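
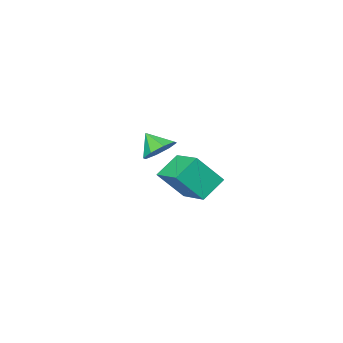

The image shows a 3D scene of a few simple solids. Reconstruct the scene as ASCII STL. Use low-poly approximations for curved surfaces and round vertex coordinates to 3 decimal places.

solid 
facet normal -0.185 0.687 -0.703
outer loop
vertex 4.468 3.537 3.761
vertex 3.736 3.148 3.573
vertex 3.969 3.762 4.112
endloop
endfacet
facet normal 0.610 0.132 0.782
outer loop
vertex 4.468 3.537 3.761
vertex 3.969 3.762 4.112
vertex 3.944 2.372 4.367
endloop
endfacet
facet normal -0.185 0.687 -0.703
outer loop
vertex 3.969 3.762 4.112
vertex 3.736 3.148 3.573
vertex 3.334 3.628 4.148
endloop
endfacet
facet normal 0.018 0.180 0.983
outer loop
vertex 3.969 3.762 4.112
vertex 3.334 3.628 4.148
vertex 3.944 2.372 4.367
endloop
endfacet
facet normal -0.183 0.688 -0.702
outer loop
vertex 3.334 3.628 4.148
vertex 3.736 3.148 3.573
vertex 2.934 3.213 3.846
endloop
endfacet
facet normal -0.525 -0.108 0.844
outer loop
vertex 3.334 3.628 4.148
vertex 2.934 3.213 3.846
vertex 3.944 2.372 4.367
endloop
endfacet
facet normal -0.184 0.687 -0.703
outer loop
vertex 2.934 3.213 3.846
vertex 3.736 3.148 3.573
vertex 3.004 2.76 3.385
endloop
endfacet
facet normal -0.697 -0.561 0.446
outer loop
vertex 2.934 3.213 3.846
vertex 3.004 2.76 3.385
vertex 3.944 2.372 4.367
endloop
endfacet
facet normal -0.184 0.687 -0.703
outer loop
vertex 3.004 2.76 3.385
vertex 3.736 3.148 3.573
vertex 3.503 2.534 3.034
endloop
endfacet
facet normal -0.400 -0.916 0.021
outer loop
vertex 3.004 2.76 3.385
vertex 3.503 2.534 3.034
vertex 3.944 2.372 4.367
endloop
endfacet
facet normal -0.185 0.687 -0.703
outer loop
vertex 3.503 2.534 3.034
vertex 3.736 3.148 3.573
vertex 4.138 2.668 2.998
endloop
endfacet
facet normal 0.193 -0.964 -0.181
outer loop
vertex 3.503 2.534 3.034
vertex 4.138 2.668 2.998
vertex 3.944 2.372 4.367
endloop
endfacet
facet normal -0.185 0.687 -0.703
outer loop
vertex 4.138 2.668 2.998
vertex 3.736 3.148 3.573
vertex 4.538 3.084 3.299
endloop
endfacet
facet normal 0.735 -0.677 -0.042
outer loop
vertex 4.138 2.668 2.998
vertex 4.538 3.084 3.299
vertex 3.944 2.372 4.367
endloop
endfacet
facet normal -0.185 0.688 -0.702
outer loop
vertex 4.538 3.084 3.299
vertex 3.736 3.148 3.573
vertex 4.468 3.537 3.761
endloop
endfacet
facet normal 0.907 -0.223 0.356
outer loop
vertex 4.538 3.084 3.299
vertex 4.468 3.537 3.761
vertex 3.944 2.372 4.367
endloop
endfacet
facet normal -0.578 0.303 -0.758
outer loop
vertex -2.9 -2.884 -2.054
vertex -2.665 -0.966 -1.466
vertex -1.648 -2.76 -2.959
endloop
endfacet
facet normal -0.116 -0.950 -0.291
outer loop
vertex -0.515 -3.354 -1.474
vertex -2.9 -2.884 -2.054
vertex -1.648 -2.76 -2.959
endloop
endfacet
facet normal -0.578 0.303 -0.758
outer loop
vertex -1.648 -2.76 -2.959
vertex -2.665 -0.966 -1.466
vertex -1.412 -0.842 -2.372
endloop
endfacet
facet normal 0.808 0.079 -0.584
outer loop
vertex -1.412 -0.842 -2.372
vertex -0.515 -3.354 -1.474
vertex -1.648 -2.76 -2.959
endloop
endfacet
facet normal -0.808 -0.080 0.584
outer loop
vertex -2.9 -2.884 -2.054
vertex -1.532 -1.56 0.019
vertex -2.665 -0.966 -1.466
endloop
endfacet
facet normal -0.116 -0.950 -0.291
outer loop
vertex -1.768 -3.478 -0.568
vertex -2.9 -2.884 -2.054
vertex -0.515 -3.354 -1.474
endloop
endfacet
facet normal -0.808 -0.079 0.584
outer loop
vertex -1.768 -3.478 -0.568
vertex -1.532 -1.56 0.019
vertex -2.9 -2.884 -2.054
endloop
endfacet
facet normal 0.116 0.950 0.291
outer loop
vertex -2.665 -0.966 -1.466
vertex -1.532 -1.56 0.019
vertex -1.412 -0.842 -2.372
endloop
endfacet
facet normal 0.808 0.080 -0.584
outer loop
vertex -0.28 -1.436 -0.886
vertex -0.515 -3.354 -1.474
vertex -1.412 -0.842 -2.372
endloop
endfacet
facet normal 0.116 0.950 0.291
outer loop
vertex -1.412 -0.842 -2.372
vertex -1.532 -1.56 0.019
vertex -0.28 -1.436 -0.886
endloop
endfacet
facet normal 0.578 -0.303 0.758
outer loop
vertex -0.28 -1.436 -0.886
vertex -1.768 -3.478 -0.568
vertex -0.515 -3.354 -1.474
endloop
endfacet
facet normal 0.578 -0.303 0.758
outer loop
vertex -1.532 -1.56 0.019
vertex -1.768 -3.478 -0.568
vertex -0.28 -1.436 -0.886
endloop
endfacet

endsolid


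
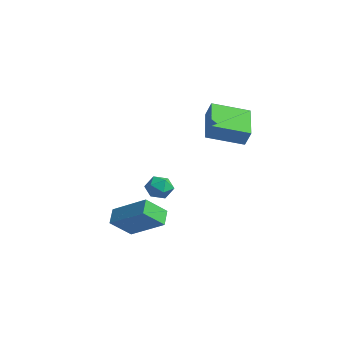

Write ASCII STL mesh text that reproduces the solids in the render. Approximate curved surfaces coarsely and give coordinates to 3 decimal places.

solid 
facet normal -0.672 0.434 0.601
outer loop
vertex -4.168 0.434 -0.448
vertex -3.832 0.1 0.169
vertex -3.595 0.801 -0.072
endloop
endfacet
facet normal -0.550 0.835 0.023
outer loop
vertex -4.168 0.434 -0.448
vertex -3.595 0.801 -0.072
vertex -3.617 0.808 -0.85
endloop
endfacet
facet normal -0.705 0.443 -0.554
outer loop
vertex -4.168 0.434 -0.448
vertex -3.617 0.808 -0.85
vertex -3.867 0.112 -1.089
endloop
endfacet
facet normal -0.922 -0.197 -0.334
outer loop
vertex -4.168 0.434 -0.448
vertex -3.867 0.112 -1.089
vertex -4.001 -0.326 -0.46
endloop
endfacet
facet normal -0.902 -0.204 0.381
outer loop
vertex -4.168 0.434 -0.448
vertex -4.001 -0.326 -0.46
vertex -3.832 0.1 0.169
endloop
endfacet
facet normal 0.146 0.989 0.005
outer loop
vertex -3.617 0.808 -0.85
vertex -3.595 0.801 -0.072
vertex -2.939 0.706 -0.48
endloop
endfacet
facet normal -0.050 0.340 0.939
outer loop
vertex -3.595 0.801 -0.072
vertex -3.832 0.1 0.169
vertex -3.073 0.268 0.149
endloop
endfacet
facet normal -0.423 -0.694 0.583
outer loop
vertex -3.832 0.1 0.169
vertex -4.001 -0.326 -0.46
vertex -3.323 -0.428 -0.09
endloop
endfacet
facet normal -0.455 -0.683 -0.572
outer loop
vertex -4.001 -0.326 -0.46
vertex -3.867 0.112 -1.089
vertex -3.345 -0.421 -0.868
endloop
endfacet
facet normal -0.103 0.356 -0.929
outer loop
vertex -3.867 0.112 -1.089
vertex -3.617 0.808 -0.85
vertex -3.108 0.28 -1.109
endloop
endfacet
facet normal 0.922 0.197 0.334
outer loop
vertex -2.772 -0.054 -0.492
vertex -2.939 0.706 -0.48
vertex -3.073 0.268 0.149
endloop
endfacet
facet normal 0.705 -0.443 0.554
outer loop
vertex -2.772 -0.054 -0.492
vertex -3.073 0.268 0.149
vertex -3.323 -0.428 -0.09
endloop
endfacet
facet normal 0.550 -0.835 -0.023
outer loop
vertex -2.772 -0.054 -0.492
vertex -3.323 -0.428 -0.09
vertex -3.345 -0.421 -0.868
endloop
endfacet
facet normal 0.672 -0.434 -0.601
outer loop
vertex -2.772 -0.054 -0.492
vertex -3.345 -0.421 -0.868
vertex -3.108 0.28 -1.109
endloop
endfacet
facet normal 0.902 0.204 -0.381
outer loop
vertex -2.772 -0.054 -0.492
vertex -3.108 0.28 -1.109
vertex -2.939 0.706 -0.48
endloop
endfacet
facet normal 0.455 0.683 0.572
outer loop
vertex -3.073 0.268 0.149
vertex -2.939 0.706 -0.48
vertex -3.595 0.801 -0.072
endloop
endfacet
facet normal 0.103 -0.356 0.929
outer loop
vertex -3.323 -0.428 -0.09
vertex -3.073 0.268 0.149
vertex -3.832 0.1 0.169
endloop
endfacet
facet normal -0.146 -0.989 -0.005
outer loop
vertex -3.345 -0.421 -0.868
vertex -3.323 -0.428 -0.09
vertex -4.001 -0.326 -0.46
endloop
endfacet
facet normal 0.050 -0.340 -0.939
outer loop
vertex -3.108 0.28 -1.109
vertex -3.345 -0.421 -0.868
vertex -3.867 0.112 -1.089
endloop
endfacet
facet normal 0.423 0.694 -0.583
outer loop
vertex -2.939 0.706 -0.48
vertex -3.108 0.28 -1.109
vertex -3.617 0.808 -0.85
endloop
endfacet
facet normal -0.495 -0.823 0.279
outer loop
vertex -0.753 1.274 4.299
vertex -2.341 2.476 5.024
vertex -1.179 1.235 3.429
endloop
endfacet
facet normal 0.750 -0.567 -0.342
outer loop
vertex -0.199 2.864 2.876
vertex -0.753 1.274 4.299
vertex -1.179 1.235 3.429
endloop
endfacet
facet normal -0.495 -0.823 0.280
outer loop
vertex -1.179 1.235 3.429
vertex -2.341 2.476 5.024
vertex -2.768 2.437 4.154
endloop
endfacet
facet normal -0.440 -0.040 -0.897
outer loop
vertex -2.768 2.437 4.154
vertex -0.199 2.864 2.876
vertex -1.179 1.235 3.429
endloop
endfacet
facet normal 0.440 0.040 0.897
outer loop
vertex -0.753 1.274 4.299
vertex -1.361 4.105 4.471
vertex -2.341 2.476 5.024
endloop
endfacet
facet normal 0.749 -0.567 -0.342
outer loop
vertex 0.228 2.903 3.746
vertex -0.753 1.274 4.299
vertex -0.199 2.864 2.876
endloop
endfacet
facet normal 0.440 0.040 0.897
outer loop
vertex 0.228 2.903 3.746
vertex -1.361 4.105 4.471
vertex -0.753 1.274 4.299
endloop
endfacet
facet normal -0.749 0.567 0.342
outer loop
vertex -2.341 2.476 5.024
vertex -1.361 4.105 4.471
vertex -2.768 2.437 4.154
endloop
endfacet
facet normal -0.440 -0.040 -0.897
outer loop
vertex -1.787 4.066 3.601
vertex -0.199 2.864 2.876
vertex -2.768 2.437 4.154
endloop
endfacet
facet normal -0.749 0.567 0.342
outer loop
vertex -2.768 2.437 4.154
vertex -1.361 4.105 4.471
vertex -1.787 4.066 3.601
endloop
endfacet
facet normal 0.495 0.823 -0.280
outer loop
vertex -1.787 4.066 3.601
vertex 0.228 2.903 3.746
vertex -0.199 2.864 2.876
endloop
endfacet
facet normal 0.495 0.823 -0.279
outer loop
vertex -1.361 4.105 4.471
vertex 0.228 2.903 3.746
vertex -1.787 4.066 3.601
endloop
endfacet
facet normal -0.795 -0.328 -0.510
outer loop
vertex -1.738 -3.893 -1.1
vertex -2.309 -3.327 -0.575
vertex -1.558 -2.801 -2.083
endloop
endfacet
facet normal 0.596 -0.589 -0.546
outer loop
vertex 0.149 -2.093 -0.985
vertex -1.738 -3.893 -1.1
vertex -1.558 -2.801 -2.083
endloop
endfacet
facet normal -0.794 -0.329 -0.510
outer loop
vertex -1.558 -2.801 -2.083
vertex -2.309 -3.327 -0.575
vertex -2.13 -2.235 -1.558
endloop
endfacet
facet normal 0.121 0.738 -0.664
outer loop
vertex -2.13 -2.235 -1.558
vertex 0.149 -2.093 -0.985
vertex -1.558 -2.801 -2.083
endloop
endfacet
facet normal -0.121 -0.738 0.664
outer loop
vertex -1.738 -3.893 -1.1
vertex -0.602 -2.619 0.523
vertex -2.309 -3.327 -0.575
endloop
endfacet
facet normal 0.595 -0.589 -0.546
outer loop
vertex -0.03 -3.185 -0.002
vertex -1.738 -3.893 -1.1
vertex 0.149 -2.093 -0.985
endloop
endfacet
facet normal -0.121 -0.738 0.664
outer loop
vertex -0.03 -3.185 -0.002
vertex -0.602 -2.619 0.523
vertex -1.738 -3.893 -1.1
endloop
endfacet
facet normal -0.596 0.589 0.546
outer loop
vertex -2.309 -3.327 -0.575
vertex -0.602 -2.619 0.523
vertex -2.13 -2.235 -1.558
endloop
endfacet
facet normal 0.121 0.738 -0.664
outer loop
vertex -0.422 -1.527 -0.46
vertex 0.149 -2.093 -0.985
vertex -2.13 -2.235 -1.558
endloop
endfacet
facet normal -0.595 0.590 0.546
outer loop
vertex -2.13 -2.235 -1.558
vertex -0.602 -2.619 0.523
vertex -0.422 -1.527 -0.46
endloop
endfacet
facet normal 0.795 0.329 0.510
outer loop
vertex -0.422 -1.527 -0.46
vertex -0.03 -3.185 -0.002
vertex 0.149 -2.093 -0.985
endloop
endfacet
facet normal 0.794 0.329 0.511
outer loop
vertex -0.602 -2.619 0.523
vertex -0.03 -3.185 -0.002
vertex -0.422 -1.527 -0.46
endloop
endfacet

endsolid


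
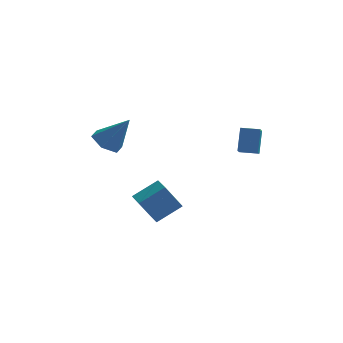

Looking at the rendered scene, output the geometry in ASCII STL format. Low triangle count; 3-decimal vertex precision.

solid 
facet normal -0.472 -0.180 0.863
outer loop
vertex -0.95 -3.437 -0.174
vertex -1.422 -2.49 -0.235
vertex -2.266 -4.149 -1.043
endloop
endfacet
facet normal 0.446 -0.893 0.057
outer loop
vertex -1.378 -3.81 -2.665
vertex -0.95 -3.437 -0.174
vertex -2.266 -4.149 -1.043
endloop
endfacet
facet normal -0.472 -0.180 0.863
outer loop
vertex -2.266 -4.149 -1.043
vertex -1.422 -2.49 -0.235
vertex -2.738 -3.202 -1.104
endloop
endfacet
facet normal -0.761 -0.411 -0.502
outer loop
vertex -2.738 -3.202 -1.104
vertex -1.378 -3.81 -2.665
vertex -2.266 -4.149 -1.043
endloop
endfacet
facet normal 0.761 0.411 0.502
outer loop
vertex -0.95 -3.437 -0.174
vertex -0.534 -2.151 -1.857
vertex -1.422 -2.49 -0.235
endloop
endfacet
facet normal 0.446 -0.893 0.057
outer loop
vertex -0.062 -3.098 -1.796
vertex -0.95 -3.437 -0.174
vertex -1.378 -3.81 -2.665
endloop
endfacet
facet normal 0.761 0.411 0.502
outer loop
vertex -0.062 -3.098 -1.796
vertex -0.534 -2.151 -1.857
vertex -0.95 -3.437 -0.174
endloop
endfacet
facet normal -0.446 0.893 -0.057
outer loop
vertex -1.422 -2.49 -0.235
vertex -0.534 -2.151 -1.857
vertex -2.738 -3.202 -1.104
endloop
endfacet
facet normal -0.761 -0.411 -0.502
outer loop
vertex -1.85 -2.863 -2.726
vertex -1.378 -3.81 -2.665
vertex -2.738 -3.202 -1.104
endloop
endfacet
facet normal -0.446 0.893 -0.057
outer loop
vertex -2.738 -3.202 -1.104
vertex -0.534 -2.151 -1.857
vertex -1.85 -2.863 -2.726
endloop
endfacet
facet normal 0.472 0.180 -0.863
outer loop
vertex -1.85 -2.863 -2.726
vertex -0.062 -3.098 -1.796
vertex -1.378 -3.81 -2.665
endloop
endfacet
facet normal 0.472 0.180 -0.863
outer loop
vertex -0.534 -2.151 -1.857
vertex -0.062 -3.098 -1.796
vertex -1.85 -2.863 -2.726
endloop
endfacet
facet normal -0.581 0.012 -0.814
outer loop
vertex -3.537 -3.045 2.123
vertex -4.146 -2.388 2.567
vertex -3.374 -2.064 2.021
endloop
endfacet
facet normal 0.958 -0.182 -0.222
outer loop
vertex -3.537 -3.045 2.123
vertex -3.374 -2.064 2.021
vertex -2.914 -2.412 4.293
endloop
endfacet
facet normal -0.581 0.011 -0.814
outer loop
vertex -3.374 -2.064 2.021
vertex -4.146 -2.388 2.567
vertex -3.984 -1.407 2.465
endloop
endfacet
facet normal 0.719 0.694 -0.039
outer loop
vertex -3.374 -2.064 2.021
vertex -3.984 -1.407 2.465
vertex -2.914 -2.412 4.293
endloop
endfacet
facet normal -0.581 0.011 -0.814
outer loop
vertex -3.984 -1.407 2.465
vertex -4.146 -2.388 2.567
vertex -4.755 -1.731 3.011
endloop
endfacet
facet normal -0.019 0.871 0.490
outer loop
vertex -3.984 -1.407 2.465
vertex -4.755 -1.731 3.011
vertex -2.914 -2.412 4.293
endloop
endfacet
facet normal -0.581 0.011 -0.814
outer loop
vertex -4.755 -1.731 3.011
vertex -4.146 -2.388 2.567
vertex -4.918 -2.713 3.114
endloop
endfacet
facet normal -0.519 0.174 0.837
outer loop
vertex -4.755 -1.731 3.011
vertex -4.918 -2.713 3.114
vertex -2.914 -2.412 4.293
endloop
endfacet
facet normal -0.581 0.010 -0.814
outer loop
vertex -4.918 -2.713 3.114
vertex -4.146 -2.388 2.567
vertex -4.308 -3.37 2.67
endloop
endfacet
facet normal -0.280 -0.702 0.655
outer loop
vertex -4.918 -2.713 3.114
vertex -4.308 -3.37 2.67
vertex -2.914 -2.412 4.293
endloop
endfacet
facet normal -0.582 0.011 -0.813
outer loop
vertex -4.308 -3.37 2.67
vertex -4.146 -2.388 2.567
vertex -3.537 -3.045 2.123
endloop
endfacet
facet normal 0.459 -0.880 0.125
outer loop
vertex -4.308 -3.37 2.67
vertex -3.537 -3.045 2.123
vertex -2.914 -2.412 4.293
endloop
endfacet
facet normal -0.998 0.053 0.032
outer loop
vertex 2.87 -1.723 3.591
vertex 2.907 -0.557 2.817
vertex 2.785 -2.566 2.317
endloop
endfacet
facet normal -0.027 -0.833 0.553
outer loop
vertex 3.853 -2.623 2.283
vertex 2.87 -1.723 3.591
vertex 2.785 -2.566 2.317
endloop
endfacet
facet normal -0.998 0.053 0.032
outer loop
vertex 2.785 -2.566 2.317
vertex 2.907 -0.557 2.817
vertex 2.822 -1.4 1.543
endloop
endfacet
facet normal -0.056 -0.551 -0.833
outer loop
vertex 2.822 -1.4 1.543
vertex 3.853 -2.623 2.283
vertex 2.785 -2.566 2.317
endloop
endfacet
facet normal 0.056 0.551 0.833
outer loop
vertex 2.87 -1.723 3.591
vertex 3.975 -0.614 2.783
vertex 2.907 -0.557 2.817
endloop
endfacet
facet normal -0.027 -0.833 0.553
outer loop
vertex 3.938 -1.78 3.557
vertex 2.87 -1.723 3.591
vertex 3.853 -2.623 2.283
endloop
endfacet
facet normal 0.056 0.551 0.833
outer loop
vertex 3.938 -1.78 3.557
vertex 3.975 -0.614 2.783
vertex 2.87 -1.723 3.591
endloop
endfacet
facet normal 0.027 0.833 -0.553
outer loop
vertex 2.907 -0.557 2.817
vertex 3.975 -0.614 2.783
vertex 2.822 -1.4 1.543
endloop
endfacet
facet normal -0.056 -0.551 -0.833
outer loop
vertex 3.89 -1.457 1.509
vertex 3.853 -2.623 2.283
vertex 2.822 -1.4 1.543
endloop
endfacet
facet normal 0.027 0.833 -0.553
outer loop
vertex 2.822 -1.4 1.543
vertex 3.975 -0.614 2.783
vertex 3.89 -1.457 1.509
endloop
endfacet
facet normal 0.998 -0.053 -0.032
outer loop
vertex 3.89 -1.457 1.509
vertex 3.938 -1.78 3.557
vertex 3.853 -2.623 2.283
endloop
endfacet
facet normal 0.998 -0.053 -0.032
outer loop
vertex 3.975 -0.614 2.783
vertex 3.938 -1.78 3.557
vertex 3.89 -1.457 1.509
endloop
endfacet

endsolid


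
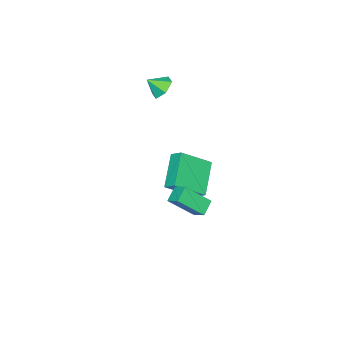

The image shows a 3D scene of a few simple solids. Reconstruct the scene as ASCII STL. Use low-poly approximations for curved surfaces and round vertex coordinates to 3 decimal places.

solid 
facet normal -0.749 -0.333 0.573
outer loop
vertex -1.869 0.032 -0.932
vertex -3.224 1.008 -2.137
vertex -1.932 -0.637 -1.403
endloop
endfacet
facet normal 0.658 -0.474 0.585
outer loop
vertex -0.336 0.072 -2.623
vertex -1.869 0.032 -0.932
vertex -1.932 -0.637 -1.403
endloop
endfacet
facet normal -0.749 -0.333 0.573
outer loop
vertex -1.932 -0.637 -1.403
vertex -3.224 1.008 -2.137
vertex -3.287 0.34 -2.608
endloop
endfacet
facet normal -0.077 -0.815 -0.574
outer loop
vertex -3.287 0.34 -2.608
vertex -0.336 0.072 -2.623
vertex -1.932 -0.637 -1.403
endloop
endfacet
facet normal 0.077 0.815 0.574
outer loop
vertex -1.869 0.032 -0.932
vertex -1.628 1.717 -3.357
vertex -3.224 1.008 -2.137
endloop
endfacet
facet normal 0.658 -0.475 0.585
outer loop
vertex -0.273 0.74 -2.152
vertex -1.869 0.032 -0.932
vertex -0.336 0.072 -2.623
endloop
endfacet
facet normal 0.077 0.815 0.574
outer loop
vertex -0.273 0.74 -2.152
vertex -1.628 1.717 -3.357
vertex -1.869 0.032 -0.932
endloop
endfacet
facet normal -0.658 0.474 -0.585
outer loop
vertex -3.224 1.008 -2.137
vertex -1.628 1.717 -3.357
vertex -3.287 0.34 -2.608
endloop
endfacet
facet normal -0.077 -0.815 -0.574
outer loop
vertex -1.691 1.048 -3.828
vertex -0.336 0.072 -2.623
vertex -3.287 0.34 -2.608
endloop
endfacet
facet normal -0.658 0.474 -0.585
outer loop
vertex -3.287 0.34 -2.608
vertex -1.628 1.717 -3.357
vertex -1.691 1.048 -3.828
endloop
endfacet
facet normal 0.749 0.333 -0.573
outer loop
vertex -1.691 1.048 -3.828
vertex -0.273 0.74 -2.152
vertex -0.336 0.072 -2.623
endloop
endfacet
facet normal 0.749 0.333 -0.573
outer loop
vertex -1.628 1.717 -3.357
vertex -0.273 0.74 -2.152
vertex -1.691 1.048 -3.828
endloop
endfacet
facet normal -0.496 0.585 -0.642
outer loop
vertex -3.134 -2.436 1.435
vertex -3.795 -2.509 1.879
vertex -3.28 -1.914 2.024
endloop
endfacet
facet normal 0.981 0.073 0.179
outer loop
vertex -3.134 -2.436 1.435
vertex -3.28 -1.914 2.024
vertex -3.285 -3.111 2.541
endloop
endfacet
facet normal -0.495 0.585 -0.642
outer loop
vertex -3.28 -1.914 2.024
vertex -3.795 -2.509 1.879
vertex -3.942 -1.987 2.468
endloop
endfacet
facet normal 0.497 0.342 0.797
outer loop
vertex -3.28 -1.914 2.024
vertex -3.942 -1.987 2.468
vertex -3.285 -3.111 2.541
endloop
endfacet
facet normal -0.496 0.585 -0.642
outer loop
vertex -3.942 -1.987 2.468
vertex -3.795 -2.509 1.879
vertex -4.457 -2.582 2.324
endloop
endfacet
facet normal -0.207 -0.057 0.977
outer loop
vertex -3.942 -1.987 2.468
vertex -4.457 -2.582 2.324
vertex -3.285 -3.111 2.541
endloop
endfacet
facet normal -0.496 0.585 -0.642
outer loop
vertex -4.457 -2.582 2.324
vertex -3.795 -2.509 1.879
vertex -4.311 -3.104 1.735
endloop
endfacet
facet normal -0.428 -0.727 0.538
outer loop
vertex -4.457 -2.582 2.324
vertex -4.311 -3.104 1.735
vertex -3.285 -3.111 2.541
endloop
endfacet
facet normal -0.495 0.585 -0.642
outer loop
vertex -4.311 -3.104 1.735
vertex -3.795 -2.509 1.879
vertex -3.649 -3.031 1.291
endloop
endfacet
facet normal 0.056 -0.995 -0.080
outer loop
vertex -4.311 -3.104 1.735
vertex -3.649 -3.031 1.291
vertex -3.285 -3.111 2.541
endloop
endfacet
facet normal -0.496 0.585 -0.642
outer loop
vertex -3.649 -3.031 1.291
vertex -3.795 -2.509 1.879
vertex -3.134 -2.436 1.435
endloop
endfacet
facet normal 0.760 -0.595 -0.260
outer loop
vertex -3.649 -3.031 1.291
vertex -3.134 -2.436 1.435
vertex -3.285 -3.111 2.541
endloop
endfacet
facet normal -0.496 0.536 -0.684
outer loop
vertex 2.121 3.979 -0.154
vertex 2.285 4.681 0.277
vertex 2.891 4.089 -0.626
endloop
endfacet
facet normal -0.195 -0.836 -0.513
outer loop
vertex 3.755 3.159 0.563
vertex 2.121 3.979 -0.154
vertex 2.891 4.089 -0.626
endloop
endfacet
facet normal -0.496 0.535 -0.684
outer loop
vertex 2.891 4.089 -0.626
vertex 2.285 4.681 0.277
vertex 3.055 4.791 -0.196
endloop
endfacet
facet normal 0.846 0.121 -0.520
outer loop
vertex 3.055 4.791 -0.196
vertex 3.755 3.159 0.563
vertex 2.891 4.089 -0.626
endloop
endfacet
facet normal -0.846 -0.121 0.520
outer loop
vertex 2.121 3.979 -0.154
vertex 3.149 3.751 1.466
vertex 2.285 4.681 0.277
endloop
endfacet
facet normal -0.195 -0.836 -0.512
outer loop
vertex 2.985 3.049 1.036
vertex 2.121 3.979 -0.154
vertex 3.755 3.159 0.563
endloop
endfacet
facet normal -0.846 -0.121 0.520
outer loop
vertex 2.985 3.049 1.036
vertex 3.149 3.751 1.466
vertex 2.121 3.979 -0.154
endloop
endfacet
facet normal 0.195 0.836 0.512
outer loop
vertex 2.285 4.681 0.277
vertex 3.149 3.751 1.466
vertex 3.055 4.791 -0.196
endloop
endfacet
facet normal 0.846 0.121 -0.519
outer loop
vertex 3.919 3.861 0.994
vertex 3.755 3.159 0.563
vertex 3.055 4.791 -0.196
endloop
endfacet
facet normal 0.195 0.836 0.512
outer loop
vertex 3.055 4.791 -0.196
vertex 3.149 3.751 1.466
vertex 3.919 3.861 0.994
endloop
endfacet
facet normal 0.496 -0.535 0.683
outer loop
vertex 3.919 3.861 0.994
vertex 2.985 3.049 1.036
vertex 3.755 3.159 0.563
endloop
endfacet
facet normal 0.496 -0.535 0.684
outer loop
vertex 3.149 3.751 1.466
vertex 2.985 3.049 1.036
vertex 3.919 3.861 0.994
endloop
endfacet

endsolid


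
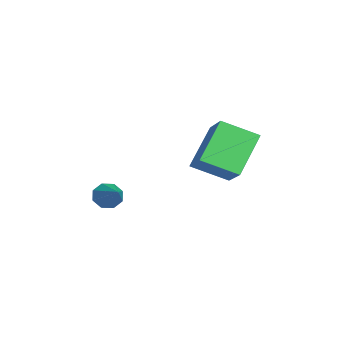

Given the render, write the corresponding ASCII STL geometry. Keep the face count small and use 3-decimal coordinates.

solid 
facet normal -0.825 -0.230 -0.516
outer loop
vertex 2.027 -2.24 -3.082
vertex 1.776 -2.444 -2.589
vertex 1.799 -1.92 -2.86
endloop
endfacet
facet normal 0.517 0.705 -0.485
outer loop
vertex 2.027 -2.24 -3.082
vertex 1.799 -1.92 -2.86
vertex 3.024 -2.096 -1.811
endloop
endfacet
facet normal -0.827 -0.229 -0.514
outer loop
vertex 1.799 -1.92 -2.86
vertex 1.776 -2.444 -2.589
vertex 1.558 -1.907 -2.478
endloop
endfacet
facet normal 0.111 0.993 0.037
outer loop
vertex 1.799 -1.92 -2.86
vertex 1.558 -1.907 -2.478
vertex 3.024 -2.096 -1.811
endloop
endfacet
facet normal -0.827 -0.229 -0.514
outer loop
vertex 1.558 -1.907 -2.478
vertex 1.776 -2.444 -2.589
vertex 1.445 -2.208 -2.162
endloop
endfacet
facet normal -0.195 0.744 0.639
outer loop
vertex 1.558 -1.907 -2.478
vertex 1.445 -2.208 -2.162
vertex 3.024 -2.096 -1.811
endloop
endfacet
facet normal -0.827 -0.231 -0.513
outer loop
vertex 1.445 -2.208 -2.162
vertex 1.776 -2.444 -2.589
vertex 1.526 -2.647 -2.095
endloop
endfacet
facet normal -0.223 0.107 0.969
outer loop
vertex 1.445 -2.208 -2.162
vertex 1.526 -2.647 -2.095
vertex 3.024 -2.096 -1.811
endloop
endfacet
facet normal -0.826 -0.231 -0.513
outer loop
vertex 1.526 -2.647 -2.095
vertex 1.776 -2.444 -2.589
vertex 1.754 -2.967 -2.318
endloop
endfacet
facet normal 0.044 -0.550 0.834
outer loop
vertex 1.526 -2.647 -2.095
vertex 1.754 -2.967 -2.318
vertex 3.024 -2.096 -1.811
endloop
endfacet
facet normal -0.826 -0.232 -0.514
outer loop
vertex 1.754 -2.967 -2.318
vertex 1.776 -2.444 -2.589
vertex 1.995 -2.981 -2.699
endloop
endfacet
facet normal 0.448 -0.837 0.314
outer loop
vertex 1.754 -2.967 -2.318
vertex 1.995 -2.981 -2.699
vertex 3.024 -2.096 -1.811
endloop
endfacet
facet normal -0.826 -0.231 -0.515
outer loop
vertex 1.995 -2.981 -2.699
vertex 1.776 -2.444 -2.589
vertex 2.108 -2.679 -3.016
endloop
endfacet
facet normal 0.756 -0.587 -0.290
outer loop
vertex 1.995 -2.981 -2.699
vertex 2.108 -2.679 -3.016
vertex 3.024 -2.096 -1.811
endloop
endfacet
facet normal -0.826 -0.230 -0.515
outer loop
vertex 2.108 -2.679 -3.016
vertex 1.776 -2.444 -2.589
vertex 2.027 -2.24 -3.082
endloop
endfacet
facet normal 0.783 0.051 -0.620
outer loop
vertex 2.108 -2.679 -3.016
vertex 2.027 -2.24 -3.082
vertex 3.024 -2.096 -1.811
endloop
endfacet
facet normal -0.578 0.407 0.708
outer loop
vertex 1.22 1.214 0.47
vertex 2.436 1.486 1.306
vertex 1.372 2.592 -0.199
endloop
endfacet
facet normal -0.810 -0.181 -0.557
outer loop
vertex 2.504 1.794 -1.586
vertex 1.22 1.214 0.47
vertex 1.372 2.592 -0.199
endloop
endfacet
facet normal -0.577 0.407 0.708
outer loop
vertex 1.372 2.592 -0.199
vertex 2.436 1.486 1.306
vertex 2.587 2.864 0.636
endloop
endfacet
facet normal 0.098 0.895 -0.435
outer loop
vertex 2.587 2.864 0.636
vertex 2.504 1.794 -1.586
vertex 1.372 2.592 -0.199
endloop
endfacet
facet normal -0.099 -0.895 0.435
outer loop
vertex 1.22 1.214 0.47
vertex 3.568 0.688 -0.081
vertex 2.436 1.486 1.306
endloop
endfacet
facet normal -0.810 -0.182 -0.557
outer loop
vertex 2.353 0.416 -0.916
vertex 1.22 1.214 0.47
vertex 2.504 1.794 -1.586
endloop
endfacet
facet normal -0.098 -0.895 0.435
outer loop
vertex 2.353 0.416 -0.916
vertex 3.568 0.688 -0.081
vertex 1.22 1.214 0.47
endloop
endfacet
facet normal 0.810 0.182 0.557
outer loop
vertex 2.436 1.486 1.306
vertex 3.568 0.688 -0.081
vertex 2.587 2.864 0.636
endloop
endfacet
facet normal 0.099 0.895 -0.435
outer loop
vertex 3.72 2.066 -0.75
vertex 2.504 1.794 -1.586
vertex 2.587 2.864 0.636
endloop
endfacet
facet normal 0.810 0.181 0.558
outer loop
vertex 2.587 2.864 0.636
vertex 3.568 0.688 -0.081
vertex 3.72 2.066 -0.75
endloop
endfacet
facet normal 0.578 -0.407 -0.708
outer loop
vertex 3.72 2.066 -0.75
vertex 2.353 0.416 -0.916
vertex 2.504 1.794 -1.586
endloop
endfacet
facet normal 0.577 -0.407 -0.708
outer loop
vertex 3.568 0.688 -0.081
vertex 2.353 0.416 -0.916
vertex 3.72 2.066 -0.75
endloop
endfacet

endsolid


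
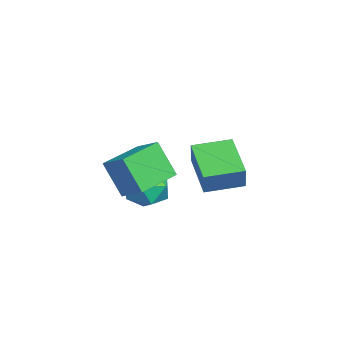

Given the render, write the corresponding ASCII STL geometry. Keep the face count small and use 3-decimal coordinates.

solid 
facet normal 0.548 0.260 0.795
outer loop
vertex -0.435 0.942 -2.409
vertex -1.018 0.34 -1.81
vertex -0.177 -0.045 -2.264
endloop
endfacet
facet normal 0.940 0.275 0.200
outer loop
vertex -0.435 0.942 -2.409
vertex -0.177 -0.045 -2.264
vertex -0.101 0.375 -3.201
endloop
endfacet
facet normal 0.633 0.731 -0.256
outer loop
vertex -0.435 0.942 -2.409
vertex -0.101 0.375 -3.201
vertex -0.895 1.019 -3.327
endloop
endfacet
facet normal 0.050 0.997 0.059
outer loop
vertex -0.435 0.942 -2.409
vertex -0.895 1.019 -3.327
vertex -1.462 0.997 -2.467
endloop
endfacet
facet normal -0.002 0.706 0.708
outer loop
vertex -0.435 0.942 -2.409
vertex -1.462 0.997 -2.467
vertex -1.018 0.34 -1.81
endloop
endfacet
facet normal 0.922 -0.376 -0.094
outer loop
vertex -0.101 0.375 -3.201
vertex -0.177 -0.045 -2.264
vertex -0.478 -0.577 -3.093
endloop
endfacet
facet normal 0.287 -0.400 0.870
outer loop
vertex -0.177 -0.045 -2.264
vertex -1.018 0.34 -1.81
vertex -1.045 -0.599 -2.233
endloop
endfacet
facet normal -0.603 0.322 0.730
outer loop
vertex -1.018 0.34 -1.81
vertex -1.462 0.997 -2.467
vertex -1.839 0.045 -2.359
endloop
endfacet
facet normal -0.518 0.793 -0.321
outer loop
vertex -1.462 0.997 -2.467
vertex -0.895 1.019 -3.327
vertex -1.763 0.465 -3.296
endloop
endfacet
facet normal 0.425 0.362 -0.830
outer loop
vertex -0.895 1.019 -3.327
vertex -0.101 0.375 -3.201
vertex -0.922 0.08 -3.75
endloop
endfacet
facet normal -0.050 -0.997 -0.059
outer loop
vertex -1.505 -0.522 -3.151
vertex -0.478 -0.577 -3.093
vertex -1.045 -0.599 -2.233
endloop
endfacet
facet normal -0.633 -0.731 0.256
outer loop
vertex -1.505 -0.522 -3.151
vertex -1.045 -0.599 -2.233
vertex -1.839 0.045 -2.359
endloop
endfacet
facet normal -0.940 -0.275 -0.200
outer loop
vertex -1.505 -0.522 -3.151
vertex -1.839 0.045 -2.359
vertex -1.763 0.465 -3.296
endloop
endfacet
facet normal -0.548 -0.260 -0.795
outer loop
vertex -1.505 -0.522 -3.151
vertex -1.763 0.465 -3.296
vertex -0.922 0.08 -3.75
endloop
endfacet
facet normal 0.002 -0.706 -0.708
outer loop
vertex -1.505 -0.522 -3.151
vertex -0.922 0.08 -3.75
vertex -0.478 -0.577 -3.093
endloop
endfacet
facet normal 0.518 -0.793 0.321
outer loop
vertex -1.045 -0.599 -2.233
vertex -0.478 -0.577 -3.093
vertex -0.177 -0.045 -2.264
endloop
endfacet
facet normal -0.425 -0.362 0.830
outer loop
vertex -1.839 0.045 -2.359
vertex -1.045 -0.599 -2.233
vertex -1.018 0.34 -1.81
endloop
endfacet
facet normal -0.922 0.376 0.094
outer loop
vertex -1.763 0.465 -3.296
vertex -1.839 0.045 -2.359
vertex -1.462 0.997 -2.467
endloop
endfacet
facet normal -0.287 0.400 -0.870
outer loop
vertex -0.922 0.08 -3.75
vertex -1.763 0.465 -3.296
vertex -0.895 1.019 -3.327
endloop
endfacet
facet normal 0.603 -0.322 -0.730
outer loop
vertex -0.478 -0.577 -3.093
vertex -0.922 0.08 -3.75
vertex -0.101 0.375 -3.201
endloop
endfacet
facet normal -0.751 0.657 0.065
outer loop
vertex -1.01 -0.116 -0.533
vertex -0.314 0.625 0.026
vertex -0.537 0.574 -2.036
endloop
endfacet
facet normal -0.599 -0.639 -0.482
outer loop
vertex 0.974 -0.745 -2.166
vertex -1.01 -0.116 -0.533
vertex -0.537 0.574 -2.036
endloop
endfacet
facet normal -0.751 0.657 0.065
outer loop
vertex -0.537 0.574 -2.036
vertex -0.314 0.625 0.026
vertex 0.159 1.315 -1.477
endloop
endfacet
facet normal 0.275 0.401 -0.874
outer loop
vertex 0.159 1.315 -1.477
vertex 0.974 -0.745 -2.166
vertex -0.537 0.574 -2.036
endloop
endfacet
facet normal -0.275 -0.401 0.874
outer loop
vertex -1.01 -0.116 -0.533
vertex 1.197 -0.694 -0.104
vertex -0.314 0.625 0.026
endloop
endfacet
facet normal -0.599 -0.639 -0.482
outer loop
vertex 0.501 -1.435 -0.663
vertex -1.01 -0.116 -0.533
vertex 0.974 -0.745 -2.166
endloop
endfacet
facet normal -0.275 -0.401 0.874
outer loop
vertex 0.501 -1.435 -0.663
vertex 1.197 -0.694 -0.104
vertex -1.01 -0.116 -0.533
endloop
endfacet
facet normal 0.599 0.639 0.482
outer loop
vertex -0.314 0.625 0.026
vertex 1.197 -0.694 -0.104
vertex 0.159 1.315 -1.477
endloop
endfacet
facet normal 0.275 0.401 -0.874
outer loop
vertex 1.67 -0.004 -1.607
vertex 0.974 -0.745 -2.166
vertex 0.159 1.315 -1.477
endloop
endfacet
facet normal 0.599 0.639 0.482
outer loop
vertex 0.159 1.315 -1.477
vertex 1.197 -0.694 -0.104
vertex 1.67 -0.004 -1.607
endloop
endfacet
facet normal 0.751 -0.657 -0.065
outer loop
vertex 1.67 -0.004 -1.607
vertex 0.501 -1.435 -0.663
vertex 0.974 -0.745 -2.166
endloop
endfacet
facet normal 0.751 -0.657 -0.065
outer loop
vertex 1.197 -0.694 -0.104
vertex 0.501 -1.435 -0.663
vertex 1.67 -0.004 -1.607
endloop
endfacet
facet normal -0.899 -0.195 0.392
outer loop
vertex -4.001 2.022 -1.991
vertex -4.283 3.689 -1.81
vertex -4.483 2.059 -3.078
endloop
endfacet
facet normal 0.165 -0.980 -0.107
outer loop
vertex -2.577 2.471 -3.91
vertex -4.001 2.022 -1.991
vertex -4.483 2.059 -3.078
endloop
endfacet
facet normal -0.899 -0.195 0.392
outer loop
vertex -4.483 2.059 -3.078
vertex -4.283 3.689 -1.81
vertex -4.765 3.726 -2.897
endloop
endfacet
facet normal -0.405 0.031 -0.914
outer loop
vertex -4.765 3.726 -2.897
vertex -2.577 2.471 -3.91
vertex -4.483 2.059 -3.078
endloop
endfacet
facet normal 0.405 -0.031 0.914
outer loop
vertex -4.001 2.022 -1.991
vertex -2.377 4.101 -2.642
vertex -4.283 3.689 -1.81
endloop
endfacet
facet normal 0.165 -0.980 -0.107
outer loop
vertex -2.095 2.434 -2.823
vertex -4.001 2.022 -1.991
vertex -2.577 2.471 -3.91
endloop
endfacet
facet normal 0.405 -0.031 0.914
outer loop
vertex -2.095 2.434 -2.823
vertex -2.377 4.101 -2.642
vertex -4.001 2.022 -1.991
endloop
endfacet
facet normal -0.165 0.980 0.107
outer loop
vertex -4.283 3.689 -1.81
vertex -2.377 4.101 -2.642
vertex -4.765 3.726 -2.897
endloop
endfacet
facet normal -0.405 0.031 -0.914
outer loop
vertex -2.859 4.138 -3.729
vertex -2.577 2.471 -3.91
vertex -4.765 3.726 -2.897
endloop
endfacet
facet normal -0.165 0.980 0.107
outer loop
vertex -4.765 3.726 -2.897
vertex -2.377 4.101 -2.642
vertex -2.859 4.138 -3.729
endloop
endfacet
facet normal 0.899 0.195 -0.392
outer loop
vertex -2.859 4.138 -3.729
vertex -2.095 2.434 -2.823
vertex -2.577 2.471 -3.91
endloop
endfacet
facet normal 0.899 0.195 -0.392
outer loop
vertex -2.377 4.101 -2.642
vertex -2.095 2.434 -2.823
vertex -2.859 4.138 -3.729
endloop
endfacet

endsolid


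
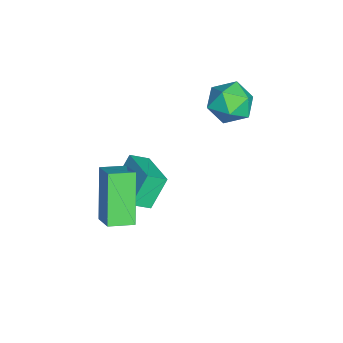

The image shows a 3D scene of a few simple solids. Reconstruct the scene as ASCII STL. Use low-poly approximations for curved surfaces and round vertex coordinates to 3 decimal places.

solid 
facet normal -0.407 0.392 0.825
outer loop
vertex -1.019 -0.125 0.753
vertex 0.424 0.612 1.114
vertex -1.258 0.56 0.31
endloop
endfacet
facet normal -0.869 -0.444 -0.218
outer loop
vertex -0.684 0.008 -0.854
vertex -1.019 -0.125 0.753
vertex -1.258 0.56 0.31
endloop
endfacet
facet normal -0.407 0.392 0.825
outer loop
vertex -1.258 0.56 0.31
vertex 0.424 0.612 1.114
vertex 0.185 1.297 0.671
endloop
endfacet
facet normal -0.281 0.806 -0.521
outer loop
vertex 0.185 1.297 0.671
vertex -0.684 0.008 -0.854
vertex -1.258 0.56 0.31
endloop
endfacet
facet normal 0.281 -0.806 0.521
outer loop
vertex -1.019 -0.125 0.753
vertex 0.998 0.06 -0.05
vertex 0.424 0.612 1.114
endloop
endfacet
facet normal -0.869 -0.444 -0.218
outer loop
vertex -0.445 -0.677 -0.411
vertex -1.019 -0.125 0.753
vertex -0.684 0.008 -0.854
endloop
endfacet
facet normal 0.281 -0.806 0.521
outer loop
vertex -0.445 -0.677 -0.411
vertex 0.998 0.06 -0.05
vertex -1.019 -0.125 0.753
endloop
endfacet
facet normal 0.869 0.444 0.218
outer loop
vertex 0.424 0.612 1.114
vertex 0.998 0.06 -0.05
vertex 0.185 1.297 0.671
endloop
endfacet
facet normal -0.281 0.806 -0.521
outer loop
vertex 0.759 0.745 -0.493
vertex -0.684 0.008 -0.854
vertex 0.185 1.297 0.671
endloop
endfacet
facet normal 0.869 0.444 0.218
outer loop
vertex 0.185 1.297 0.671
vertex 0.998 0.06 -0.05
vertex 0.759 0.745 -0.493
endloop
endfacet
facet normal 0.407 -0.392 -0.825
outer loop
vertex 0.759 0.745 -0.493
vertex -0.445 -0.677 -0.411
vertex -0.684 0.008 -0.854
endloop
endfacet
facet normal 0.407 -0.392 -0.825
outer loop
vertex 0.998 0.06 -0.05
vertex -0.445 -0.677 -0.411
vertex 0.759 0.745 -0.493
endloop
endfacet
facet normal 0.164 0.983 0.079
outer loop
vertex -1.108 4.085 3.181
vertex -1.999 4.21 3.474
vertex -1.312 4.045 4.104
endloop
endfacet
facet normal 0.764 0.615 0.195
outer loop
vertex -1.108 4.085 3.181
vertex -1.312 4.045 4.104
vertex -0.711 3.42 3.724
endloop
endfacet
facet normal 0.896 0.221 -0.385
outer loop
vertex -1.108 4.085 3.181
vertex -0.711 3.42 3.724
vertex -1.027 3.198 2.86
endloop
endfacet
facet normal 0.378 0.345 -0.859
outer loop
vertex -1.108 4.085 3.181
vertex -1.027 3.198 2.86
vertex -1.823 3.687 2.706
endloop
endfacet
facet normal -0.074 0.816 -0.573
outer loop
vertex -1.108 4.085 3.181
vertex -1.823 3.687 2.706
vertex -1.999 4.21 3.474
endloop
endfacet
facet normal 0.648 0.172 0.742
outer loop
vertex -0.711 3.42 3.724
vertex -1.312 4.045 4.104
vertex -1.357 3.133 4.354
endloop
endfacet
facet normal -0.323 0.768 0.553
outer loop
vertex -1.312 4.045 4.104
vertex -1.999 4.21 3.474
vertex -2.153 3.622 4.2
endloop
endfacet
facet normal -0.709 0.497 -0.501
outer loop
vertex -1.999 4.21 3.474
vertex -1.823 3.687 2.706
vertex -2.469 3.4 3.336
endloop
endfacet
facet normal 0.023 -0.265 -0.964
outer loop
vertex -1.823 3.687 2.706
vertex -1.027 3.198 2.86
vertex -1.868 2.775 2.956
endloop
endfacet
facet normal 0.862 -0.467 -0.195
outer loop
vertex -1.027 3.198 2.86
vertex -0.711 3.42 3.724
vertex -1.181 2.61 3.586
endloop
endfacet
facet normal -0.378 -0.345 0.859
outer loop
vertex -2.072 2.735 3.879
vertex -1.357 3.133 4.354
vertex -2.153 3.622 4.2
endloop
endfacet
facet normal -0.896 -0.221 0.385
outer loop
vertex -2.072 2.735 3.879
vertex -2.153 3.622 4.2
vertex -2.469 3.4 3.336
endloop
endfacet
facet normal -0.764 -0.615 -0.195
outer loop
vertex -2.072 2.735 3.879
vertex -2.469 3.4 3.336
vertex -1.868 2.775 2.956
endloop
endfacet
facet normal -0.164 -0.983 -0.079
outer loop
vertex -2.072 2.735 3.879
vertex -1.868 2.775 2.956
vertex -1.181 2.61 3.586
endloop
endfacet
facet normal 0.074 -0.816 0.573
outer loop
vertex -2.072 2.735 3.879
vertex -1.181 2.61 3.586
vertex -1.357 3.133 4.354
endloop
endfacet
facet normal -0.023 0.265 0.964
outer loop
vertex -2.153 3.622 4.2
vertex -1.357 3.133 4.354
vertex -1.312 4.045 4.104
endloop
endfacet
facet normal -0.862 0.467 0.195
outer loop
vertex -2.469 3.4 3.336
vertex -2.153 3.622 4.2
vertex -1.999 4.21 3.474
endloop
endfacet
facet normal -0.648 -0.172 -0.742
outer loop
vertex -1.868 2.775 2.956
vertex -2.469 3.4 3.336
vertex -1.823 3.687 2.706
endloop
endfacet
facet normal 0.323 -0.768 -0.553
outer loop
vertex -1.181 2.61 3.586
vertex -1.868 2.775 2.956
vertex -1.027 3.198 2.86
endloop
endfacet
facet normal 0.709 -0.497 0.501
outer loop
vertex -1.357 3.133 4.354
vertex -1.181 2.61 3.586
vertex -0.711 3.42 3.724
endloop
endfacet
facet normal -0.571 -0.022 0.821
outer loop
vertex 2.165 -0.59 3.127
vertex 1.883 0.333 2.956
vertex 1.273 -0.98 2.496
endloop
endfacet
facet normal 0.288 -0.942 0.175
outer loop
vertex 2.477 -0.933 0.764
vertex 2.165 -0.59 3.127
vertex 1.273 -0.98 2.496
endloop
endfacet
facet normal -0.571 -0.022 0.821
outer loop
vertex 1.273 -0.98 2.496
vertex 1.883 0.333 2.956
vertex 0.991 -0.057 2.325
endloop
endfacet
facet normal -0.769 -0.336 -0.544
outer loop
vertex 0.991 -0.057 2.325
vertex 2.477 -0.933 0.764
vertex 1.273 -0.98 2.496
endloop
endfacet
facet normal 0.769 0.336 0.544
outer loop
vertex 2.165 -0.59 3.127
vertex 3.087 0.38 1.224
vertex 1.883 0.333 2.956
endloop
endfacet
facet normal 0.288 -0.942 0.175
outer loop
vertex 3.369 -0.543 1.395
vertex 2.165 -0.59 3.127
vertex 2.477 -0.933 0.764
endloop
endfacet
facet normal 0.769 0.336 0.544
outer loop
vertex 3.369 -0.543 1.395
vertex 3.087 0.38 1.224
vertex 2.165 -0.59 3.127
endloop
endfacet
facet normal -0.288 0.942 -0.175
outer loop
vertex 1.883 0.333 2.956
vertex 3.087 0.38 1.224
vertex 0.991 -0.057 2.325
endloop
endfacet
facet normal -0.769 -0.336 -0.544
outer loop
vertex 2.195 -0.01 0.593
vertex 2.477 -0.933 0.764
vertex 0.991 -0.057 2.325
endloop
endfacet
facet normal -0.288 0.942 -0.175
outer loop
vertex 0.991 -0.057 2.325
vertex 3.087 0.38 1.224
vertex 2.195 -0.01 0.593
endloop
endfacet
facet normal 0.571 0.022 -0.821
outer loop
vertex 2.195 -0.01 0.593
vertex 3.369 -0.543 1.395
vertex 2.477 -0.933 0.764
endloop
endfacet
facet normal 0.571 0.022 -0.821
outer loop
vertex 3.087 0.38 1.224
vertex 3.369 -0.543 1.395
vertex 2.195 -0.01 0.593
endloop
endfacet

endsolid


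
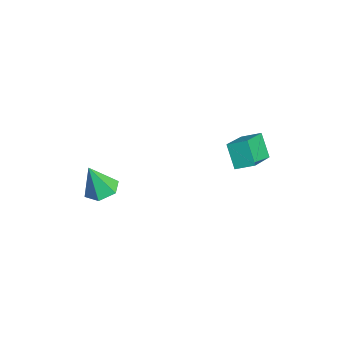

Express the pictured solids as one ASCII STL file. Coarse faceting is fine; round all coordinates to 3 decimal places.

solid 
facet normal -0.587 -0.120 0.801
outer loop
vertex 2.825 1.122 2.05
vertex 3.146 1.898 2.401
vertex 1.294 2.191 1.088
endloop
endfacet
facet normal -0.353 -0.852 -0.386
outer loop
vertex 2.034 2.342 0.079
vertex 2.825 1.122 2.05
vertex 1.294 2.191 1.088
endloop
endfacet
facet normal -0.587 -0.119 0.801
outer loop
vertex 1.294 2.191 1.088
vertex 3.146 1.898 2.401
vertex 1.616 2.967 1.439
endloop
endfacet
facet normal -0.728 0.509 -0.458
outer loop
vertex 1.616 2.967 1.439
vertex 2.034 2.342 0.079
vertex 1.294 2.191 1.088
endloop
endfacet
facet normal 0.729 -0.509 0.458
outer loop
vertex 2.825 1.122 2.05
vertex 3.886 2.049 1.392
vertex 3.146 1.898 2.401
endloop
endfacet
facet normal -0.353 -0.852 -0.386
outer loop
vertex 3.564 1.273 1.041
vertex 2.825 1.122 2.05
vertex 2.034 2.342 0.079
endloop
endfacet
facet normal 0.729 -0.509 0.458
outer loop
vertex 3.564 1.273 1.041
vertex 3.886 2.049 1.392
vertex 2.825 1.122 2.05
endloop
endfacet
facet normal 0.353 0.852 0.386
outer loop
vertex 3.146 1.898 2.401
vertex 3.886 2.049 1.392
vertex 1.616 2.967 1.439
endloop
endfacet
facet normal -0.729 0.509 -0.458
outer loop
vertex 2.355 3.118 0.43
vertex 2.034 2.342 0.079
vertex 1.616 2.967 1.439
endloop
endfacet
facet normal 0.353 0.852 0.386
outer loop
vertex 1.616 2.967 1.439
vertex 3.886 2.049 1.392
vertex 2.355 3.118 0.43
endloop
endfacet
facet normal 0.587 0.119 -0.801
outer loop
vertex 2.355 3.118 0.43
vertex 3.564 1.273 1.041
vertex 2.034 2.342 0.079
endloop
endfacet
facet normal 0.587 0.119 -0.801
outer loop
vertex 3.886 2.049 1.392
vertex 3.564 1.273 1.041
vertex 2.355 3.118 0.43
endloop
endfacet
facet normal 0.017 0.329 -0.944
outer loop
vertex -1.707 -2.593 -4.26
vertex -2.376 -3.084 -4.443
vertex -2.495 -2.288 -4.168
endloop
endfacet
facet normal 0.336 0.668 0.664
outer loop
vertex -1.707 -2.593 -4.26
vertex -2.495 -2.288 -4.168
vertex -2.404 -3.636 -2.857
endloop
endfacet
facet normal 0.017 0.329 -0.944
outer loop
vertex -2.495 -2.288 -4.168
vertex -2.376 -3.084 -4.443
vertex -3.164 -2.779 -4.351
endloop
endfacet
facet normal -0.571 0.552 0.607
outer loop
vertex -2.495 -2.288 -4.168
vertex -3.164 -2.779 -4.351
vertex -2.404 -3.636 -2.857
endloop
endfacet
facet normal 0.017 0.329 -0.944
outer loop
vertex -3.164 -2.779 -4.351
vertex -2.376 -3.084 -4.443
vertex -3.045 -3.575 -4.626
endloop
endfacet
facet normal -0.914 -0.248 0.322
outer loop
vertex -3.164 -2.779 -4.351
vertex -3.045 -3.575 -4.626
vertex -2.404 -3.636 -2.857
endloop
endfacet
facet normal 0.017 0.329 -0.944
outer loop
vertex -3.045 -3.575 -4.626
vertex -2.376 -3.084 -4.443
vertex -2.257 -3.879 -4.718
endloop
endfacet
facet normal -0.349 -0.932 0.094
outer loop
vertex -3.045 -3.575 -4.626
vertex -2.257 -3.879 -4.718
vertex -2.404 -3.636 -2.857
endloop
endfacet
facet normal 0.017 0.329 -0.944
outer loop
vertex -2.257 -3.879 -4.718
vertex -2.376 -3.084 -4.443
vertex -1.588 -3.388 -4.535
endloop
endfacet
facet normal 0.558 -0.816 0.151
outer loop
vertex -2.257 -3.879 -4.718
vertex -1.588 -3.388 -4.535
vertex -2.404 -3.636 -2.857
endloop
endfacet
facet normal 0.017 0.329 -0.944
outer loop
vertex -1.588 -3.388 -4.535
vertex -2.376 -3.084 -4.443
vertex -1.707 -2.593 -4.26
endloop
endfacet
facet normal 0.900 -0.016 0.435
outer loop
vertex -1.588 -3.388 -4.535
vertex -1.707 -2.593 -4.26
vertex -2.404 -3.636 -2.857
endloop
endfacet

endsolid


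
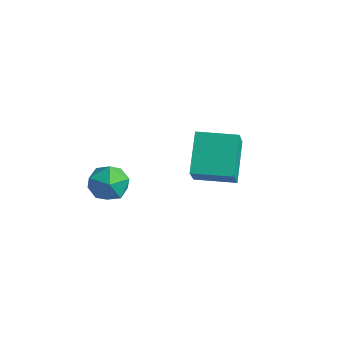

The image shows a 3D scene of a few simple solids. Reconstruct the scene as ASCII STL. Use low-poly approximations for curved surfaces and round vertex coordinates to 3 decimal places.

solid 
facet normal -0.791 -0.612 0.008
outer loop
vertex -2.522 0.94 1.444
vertex -3.252 1.866 0.178
vertex -1.656 -0.195 0.115
endloop
endfacet
facet normal 0.422 -0.535 0.732
outer loop
vertex -0.328 0.834 0.102
vertex -2.522 0.94 1.444
vertex -1.656 -0.195 0.115
endloop
endfacet
facet normal -0.791 -0.612 0.008
outer loop
vertex -1.656 -0.195 0.115
vertex -3.252 1.866 0.178
vertex -2.386 0.731 -1.151
endloop
endfacet
facet normal 0.444 -0.582 -0.682
outer loop
vertex -2.386 0.731 -1.151
vertex -0.328 0.834 0.102
vertex -1.656 -0.195 0.115
endloop
endfacet
facet normal -0.444 0.582 0.682
outer loop
vertex -2.522 0.94 1.444
vertex -1.924 2.895 0.165
vertex -3.252 1.866 0.178
endloop
endfacet
facet normal 0.422 -0.535 0.732
outer loop
vertex -1.194 1.969 1.431
vertex -2.522 0.94 1.444
vertex -0.328 0.834 0.102
endloop
endfacet
facet normal -0.444 0.582 0.682
outer loop
vertex -1.194 1.969 1.431
vertex -1.924 2.895 0.165
vertex -2.522 0.94 1.444
endloop
endfacet
facet normal -0.422 0.535 -0.732
outer loop
vertex -3.252 1.866 0.178
vertex -1.924 2.895 0.165
vertex -2.386 0.731 -1.151
endloop
endfacet
facet normal 0.444 -0.582 -0.682
outer loop
vertex -1.058 1.76 -1.164
vertex -0.328 0.834 0.102
vertex -2.386 0.731 -1.151
endloop
endfacet
facet normal -0.422 0.535 -0.732
outer loop
vertex -2.386 0.731 -1.151
vertex -1.924 2.895 0.165
vertex -1.058 1.76 -1.164
endloop
endfacet
facet normal 0.791 0.612 -0.008
outer loop
vertex -1.058 1.76 -1.164
vertex -1.194 1.969 1.431
vertex -0.328 0.834 0.102
endloop
endfacet
facet normal 0.791 0.612 -0.008
outer loop
vertex -1.924 2.895 0.165
vertex -1.194 1.969 1.431
vertex -1.058 1.76 -1.164
endloop
endfacet
facet normal -0.749 0.658 0.078
outer loop
vertex -4.11 -2.131 -0.677
vertex -4.328 -2.478 0.153
vertex -3.723 -1.781 0.087
endloop
endfacet
facet normal -0.215 0.925 -0.314
outer loop
vertex -4.11 -2.131 -0.677
vertex -3.723 -1.781 0.087
vertex -3.21 -1.919 -0.67
endloop
endfacet
facet normal -0.108 0.486 -0.868
outer loop
vertex -4.11 -2.131 -0.677
vertex -3.21 -1.919 -0.67
vertex -3.498 -2.701 -1.072
endloop
endfacet
facet normal -0.575 -0.051 -0.817
outer loop
vertex -4.11 -2.131 -0.677
vertex -3.498 -2.701 -1.072
vertex -4.189 -3.046 -0.564
endloop
endfacet
facet normal -0.971 0.055 -0.232
outer loop
vertex -4.11 -2.131 -0.677
vertex -4.189 -3.046 -0.564
vertex -4.328 -2.478 0.153
endloop
endfacet
facet normal 0.375 0.923 0.086
outer loop
vertex -3.21 -1.919 -0.67
vertex -3.723 -1.781 0.087
vertex -2.871 -2.134 0.164
endloop
endfacet
facet normal -0.488 0.492 0.721
outer loop
vertex -3.723 -1.781 0.087
vertex -4.328 -2.478 0.153
vertex -3.562 -2.479 0.672
endloop
endfacet
facet normal -0.847 -0.484 0.219
outer loop
vertex -4.328 -2.478 0.153
vertex -4.189 -3.046 -0.564
vertex -3.85 -3.261 0.27
endloop
endfacet
facet normal -0.206 -0.656 -0.726
outer loop
vertex -4.189 -3.046 -0.564
vertex -3.498 -2.701 -1.072
vertex -3.337 -3.399 -0.487
endloop
endfacet
facet normal 0.548 0.214 -0.809
outer loop
vertex -3.498 -2.701 -1.072
vertex -3.21 -1.919 -0.67
vertex -2.732 -2.702 -0.553
endloop
endfacet
facet normal 0.575 0.051 0.817
outer loop
vertex -2.95 -3.049 0.277
vertex -2.871 -2.134 0.164
vertex -3.562 -2.479 0.672
endloop
endfacet
facet normal 0.108 -0.486 0.868
outer loop
vertex -2.95 -3.049 0.277
vertex -3.562 -2.479 0.672
vertex -3.85 -3.261 0.27
endloop
endfacet
facet normal 0.215 -0.925 0.314
outer loop
vertex -2.95 -3.049 0.277
vertex -3.85 -3.261 0.27
vertex -3.337 -3.399 -0.487
endloop
endfacet
facet normal 0.749 -0.658 -0.078
outer loop
vertex -2.95 -3.049 0.277
vertex -3.337 -3.399 -0.487
vertex -2.732 -2.702 -0.553
endloop
endfacet
facet normal 0.971 -0.055 0.232
outer loop
vertex -2.95 -3.049 0.277
vertex -2.732 -2.702 -0.553
vertex -2.871 -2.134 0.164
endloop
endfacet
facet normal 0.206 0.656 0.726
outer loop
vertex -3.562 -2.479 0.672
vertex -2.871 -2.134 0.164
vertex -3.723 -1.781 0.087
endloop
endfacet
facet normal -0.548 -0.214 0.809
outer loop
vertex -3.85 -3.261 0.27
vertex -3.562 -2.479 0.672
vertex -4.328 -2.478 0.153
endloop
endfacet
facet normal -0.375 -0.923 -0.086
outer loop
vertex -3.337 -3.399 -0.487
vertex -3.85 -3.261 0.27
vertex -4.189 -3.046 -0.564
endloop
endfacet
facet normal 0.488 -0.492 -0.721
outer loop
vertex -2.732 -2.702 -0.553
vertex -3.337 -3.399 -0.487
vertex -3.498 -2.701 -1.072
endloop
endfacet
facet normal 0.847 0.484 -0.219
outer loop
vertex -2.871 -2.134 0.164
vertex -2.732 -2.702 -0.553
vertex -3.21 -1.919 -0.67
endloop
endfacet

endsolid


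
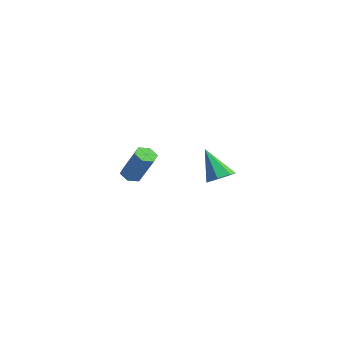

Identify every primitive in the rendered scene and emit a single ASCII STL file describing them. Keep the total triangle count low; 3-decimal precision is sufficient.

solid 
facet normal -0.564 -0.089 -0.821
outer loop
vertex -2.812 -1.28 0.547
vertex -3.275 -1.427 0.881
vertex -3.175 -0.861 0.751
endloop
endfacet
facet normal 0.552 0.699 -0.454
outer loop
vertex -2.812 -1.28 0.547
vertex -3.175 -0.861 0.751
vertex -1.701 -1.105 2.165
endloop
endfacet
facet normal 0.552 0.699 -0.455
outer loop
vertex -1.701 -1.105 2.165
vertex -3.175 -0.861 0.751
vertex -2.064 -0.686 2.368
endloop
endfacet
facet normal 0.563 0.090 0.822
outer loop
vertex -1.701 -1.105 2.165
vertex -2.064 -0.686 2.368
vertex -2.165 -1.253 2.499
endloop
endfacet
facet normal -0.564 -0.089 -0.821
outer loop
vertex -3.175 -0.861 0.751
vertex -3.275 -1.427 0.881
vertex -3.638 -1.009 1.085
endloop
endfacet
facet normal -0.256 0.964 0.072
outer loop
vertex -3.175 -0.861 0.751
vertex -3.638 -1.009 1.085
vertex -2.064 -0.686 2.368
endloop
endfacet
facet normal -0.256 0.964 0.072
outer loop
vertex -2.064 -0.686 2.368
vertex -3.638 -1.009 1.085
vertex -2.527 -0.834 2.702
endloop
endfacet
facet normal 0.564 0.089 0.821
outer loop
vertex -2.064 -0.686 2.368
vertex -2.527 -0.834 2.702
vertex -2.165 -1.253 2.499
endloop
endfacet
facet normal -0.563 -0.088 -0.822
outer loop
vertex -3.638 -1.009 1.085
vertex -3.275 -1.427 0.881
vertex -3.739 -1.575 1.215
endloop
endfacet
facet normal -0.808 0.265 0.526
outer loop
vertex -3.638 -1.009 1.085
vertex -3.739 -1.575 1.215
vertex -2.527 -0.834 2.702
endloop
endfacet
facet normal -0.808 0.266 0.526
outer loop
vertex -2.527 -0.834 2.702
vertex -3.739 -1.575 1.215
vertex -2.628 -1.4 2.833
endloop
endfacet
facet normal 0.564 0.089 0.821
outer loop
vertex -2.527 -0.834 2.702
vertex -2.628 -1.4 2.833
vertex -2.165 -1.253 2.499
endloop
endfacet
facet normal -0.563 -0.090 -0.822
outer loop
vertex -3.739 -1.575 1.215
vertex -3.275 -1.427 0.881
vertex -3.376 -1.994 1.012
endloop
endfacet
facet normal -0.552 -0.699 0.455
outer loop
vertex -3.739 -1.575 1.215
vertex -3.376 -1.994 1.012
vertex -2.628 -1.4 2.833
endloop
endfacet
facet normal -0.552 -0.699 0.455
outer loop
vertex -2.628 -1.4 2.833
vertex -3.376 -1.994 1.012
vertex -2.265 -1.819 2.629
endloop
endfacet
facet normal 0.564 0.089 0.821
outer loop
vertex -2.628 -1.4 2.833
vertex -2.265 -1.819 2.629
vertex -2.165 -1.253 2.499
endloop
endfacet
facet normal -0.564 -0.089 -0.821
outer loop
vertex -3.376 -1.994 1.012
vertex -3.275 -1.427 0.881
vertex -2.913 -1.846 0.678
endloop
endfacet
facet normal 0.256 -0.964 -0.072
outer loop
vertex -3.376 -1.994 1.012
vertex -2.913 -1.846 0.678
vertex -2.265 -1.819 2.629
endloop
endfacet
facet normal 0.256 -0.964 -0.072
outer loop
vertex -2.265 -1.819 2.629
vertex -2.913 -1.846 0.678
vertex -1.802 -1.671 2.295
endloop
endfacet
facet normal 0.564 0.089 0.821
outer loop
vertex -2.265 -1.819 2.629
vertex -1.802 -1.671 2.295
vertex -2.165 -1.253 2.499
endloop
endfacet
facet normal -0.564 -0.089 -0.821
outer loop
vertex -2.913 -1.846 0.678
vertex -3.275 -1.427 0.881
vertex -2.812 -1.28 0.547
endloop
endfacet
facet normal 0.808 -0.266 -0.526
outer loop
vertex -2.913 -1.846 0.678
vertex -2.812 -1.28 0.547
vertex -1.802 -1.671 2.295
endloop
endfacet
facet normal 0.808 -0.265 -0.526
outer loop
vertex -1.802 -1.671 2.295
vertex -2.812 -1.28 0.547
vertex -1.701 -1.105 2.165
endloop
endfacet
facet normal 0.563 0.088 0.822
outer loop
vertex -1.802 -1.671 2.295
vertex -1.701 -1.105 2.165
vertex -2.165 -1.253 2.499
endloop
endfacet
facet normal 0.513 0.137 -0.847
outer loop
vertex 3.943 -0.502 3.089
vertex 3.339 -0.638 2.701
vertex 3.584 0.002 2.953
endloop
endfacet
facet normal 0.429 0.507 0.748
outer loop
vertex 3.943 -0.502 3.089
vertex 3.584 0.002 2.953
vertex 2.421 -0.882 4.219
endloop
endfacet
facet normal 0.513 0.137 -0.847
outer loop
vertex 3.584 0.002 2.953
vertex 3.339 -0.638 2.701
vertex 3.041 0.025 2.628
endloop
endfacet
facet normal -0.214 0.882 0.420
outer loop
vertex 3.584 0.002 2.953
vertex 3.041 0.025 2.628
vertex 2.421 -0.882 4.219
endloop
endfacet
facet normal 0.513 0.137 -0.848
outer loop
vertex 3.041 0.025 2.628
vertex 3.339 -0.638 2.701
vertex 2.722 -0.452 2.358
endloop
endfacet
facet normal -0.830 0.558 -0.005
outer loop
vertex 3.041 0.025 2.628
vertex 2.722 -0.452 2.358
vertex 2.421 -0.882 4.219
endloop
endfacet
facet normal 0.512 0.137 -0.848
outer loop
vertex 2.722 -0.452 2.358
vertex 3.339 -0.638 2.701
vertex 2.868 -1.068 2.347
endloop
endfacet
facet normal -0.953 -0.222 -0.206
outer loop
vertex 2.722 -0.452 2.358
vertex 2.868 -1.068 2.347
vertex 2.421 -0.882 4.219
endloop
endfacet
facet normal 0.513 0.136 -0.848
outer loop
vertex 2.868 -1.068 2.347
vertex 3.339 -0.638 2.701
vertex 3.368 -1.36 2.603
endloop
endfacet
facet normal -0.492 -0.870 -0.031
outer loop
vertex 2.868 -1.068 2.347
vertex 3.368 -1.36 2.603
vertex 2.421 -0.882 4.219
endloop
endfacet
facet normal 0.513 0.136 -0.848
outer loop
vertex 3.368 -1.36 2.603
vertex 3.339 -0.638 2.701
vertex 3.847 -1.108 2.933
endloop
endfacet
facet normal 0.206 -0.899 0.387
outer loop
vertex 3.368 -1.36 2.603
vertex 3.847 -1.108 2.933
vertex 2.421 -0.882 4.219
endloop
endfacet
facet normal 0.513 0.137 -0.847
outer loop
vertex 3.847 -1.108 2.933
vertex 3.339 -0.638 2.701
vertex 3.943 -0.502 3.089
endloop
endfacet
facet normal 0.616 -0.286 0.734
outer loop
vertex 3.847 -1.108 2.933
vertex 3.943 -0.502 3.089
vertex 2.421 -0.882 4.219
endloop
endfacet

endsolid


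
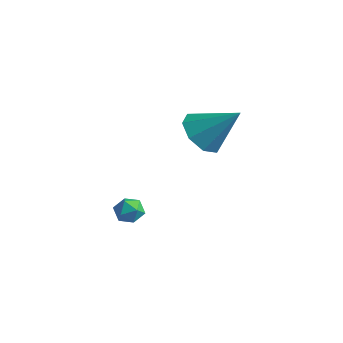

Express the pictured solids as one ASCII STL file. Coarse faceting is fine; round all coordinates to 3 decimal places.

solid 
facet normal -0.649 -0.338 -0.681
outer loop
vertex 4.057 -1.709 0.836
vertex 3.348 -0.97 1.145
vertex 4.131 -1.009 0.418
endloop
endfacet
facet normal 0.964 -0.203 -0.170
outer loop
vertex 4.057 -1.709 0.836
vertex 4.131 -1.009 0.418
vertex 4.652 -0.29 2.515
endloop
endfacet
facet normal -0.649 -0.337 -0.681
outer loop
vertex 4.131 -1.009 0.418
vertex 3.348 -0.97 1.145
vertex 3.747 -0.286 0.426
endloop
endfacet
facet normal 0.824 0.441 -0.356
outer loop
vertex 4.131 -1.009 0.418
vertex 3.747 -0.286 0.426
vertex 4.652 -0.29 2.515
endloop
endfacet
facet normal -0.649 -0.338 -0.682
outer loop
vertex 3.747 -0.286 0.426
vertex 3.348 -0.97 1.145
vertex 3.128 0.036 0.855
endloop
endfacet
facet normal 0.368 0.917 -0.158
outer loop
vertex 3.747 -0.286 0.426
vertex 3.128 0.036 0.855
vertex 4.652 -0.29 2.515
endloop
endfacet
facet normal -0.649 -0.338 -0.682
outer loop
vertex 3.128 0.036 0.855
vertex 3.348 -0.97 1.145
vertex 2.638 -0.231 1.454
endloop
endfacet
facet normal -0.135 0.941 0.309
outer loop
vertex 3.128 0.036 0.855
vertex 2.638 -0.231 1.454
vertex 4.652 -0.29 2.515
endloop
endfacet
facet normal -0.649 -0.339 -0.681
outer loop
vertex 2.638 -0.231 1.454
vertex 3.348 -0.97 1.145
vertex 2.564 -0.931 1.873
endloop
endfacet
facet normal -0.391 0.503 0.771
outer loop
vertex 2.638 -0.231 1.454
vertex 2.564 -0.931 1.873
vertex 4.652 -0.29 2.515
endloop
endfacet
facet normal -0.650 -0.337 -0.681
outer loop
vertex 2.564 -0.931 1.873
vertex 3.348 -0.97 1.145
vertex 2.948 -1.654 1.865
endloop
endfacet
facet normal -0.250 -0.144 0.957
outer loop
vertex 2.564 -0.931 1.873
vertex 2.948 -1.654 1.865
vertex 4.652 -0.29 2.515
endloop
endfacet
facet normal -0.649 -0.338 -0.682
outer loop
vertex 2.948 -1.654 1.865
vertex 3.348 -0.97 1.145
vertex 3.567 -1.976 1.436
endloop
endfacet
facet normal 0.205 -0.618 0.759
outer loop
vertex 2.948 -1.654 1.865
vertex 3.567 -1.976 1.436
vertex 4.652 -0.29 2.515
endloop
endfacet
facet normal -0.649 -0.338 -0.681
outer loop
vertex 3.567 -1.976 1.436
vertex 3.348 -0.97 1.145
vertex 4.057 -1.709 0.836
endloop
endfacet
facet normal 0.708 -0.643 0.292
outer loop
vertex 3.567 -1.976 1.436
vertex 4.057 -1.709 0.836
vertex 4.652 -0.29 2.515
endloop
endfacet
facet normal -0.255 0.330 0.909
outer loop
vertex 0.788 -2.588 -2.951
vertex 1.204 -3.037 -2.671
vertex 1.429 -2.423 -2.831
endloop
endfacet
facet normal -0.300 0.853 0.427
outer loop
vertex 0.788 -2.588 -2.951
vertex 1.429 -2.423 -2.831
vertex 1.136 -2.237 -3.408
endloop
endfacet
facet normal -0.758 0.647 -0.080
outer loop
vertex 0.788 -2.588 -2.951
vertex 1.136 -2.237 -3.408
vertex 0.73 -2.737 -3.605
endloop
endfacet
facet normal -0.996 -0.003 0.089
outer loop
vertex 0.788 -2.588 -2.951
vertex 0.73 -2.737 -3.605
vertex 0.772 -3.231 -3.15
endloop
endfacet
facet normal -0.686 -0.199 0.700
outer loop
vertex 0.788 -2.588 -2.951
vertex 0.772 -3.231 -3.15
vertex 1.204 -3.037 -2.671
endloop
endfacet
facet normal 0.342 0.931 0.126
outer loop
vertex 1.136 -2.237 -3.408
vertex 1.429 -2.423 -2.831
vertex 1.768 -2.469 -3.41
endloop
endfacet
facet normal 0.414 0.084 0.906
outer loop
vertex 1.429 -2.423 -2.831
vertex 1.204 -3.037 -2.671
vertex 1.81 -2.963 -2.955
endloop
endfacet
facet normal -0.282 -0.773 0.568
outer loop
vertex 1.204 -3.037 -2.671
vertex 0.772 -3.231 -3.15
vertex 1.404 -3.463 -3.152
endloop
endfacet
facet normal -0.783 -0.456 -0.422
outer loop
vertex 0.772 -3.231 -3.15
vertex 0.73 -2.737 -3.605
vertex 1.111 -3.277 -3.729
endloop
endfacet
facet normal -0.399 0.598 -0.695
outer loop
vertex 0.73 -2.737 -3.605
vertex 1.136 -2.237 -3.408
vertex 1.336 -2.663 -3.889
endloop
endfacet
facet normal 0.996 0.003 -0.089
outer loop
vertex 1.752 -3.112 -3.609
vertex 1.768 -2.469 -3.41
vertex 1.81 -2.963 -2.955
endloop
endfacet
facet normal 0.758 -0.647 0.080
outer loop
vertex 1.752 -3.112 -3.609
vertex 1.81 -2.963 -2.955
vertex 1.404 -3.463 -3.152
endloop
endfacet
facet normal 0.300 -0.853 -0.427
outer loop
vertex 1.752 -3.112 -3.609
vertex 1.404 -3.463 -3.152
vertex 1.111 -3.277 -3.729
endloop
endfacet
facet normal 0.255 -0.330 -0.909
outer loop
vertex 1.752 -3.112 -3.609
vertex 1.111 -3.277 -3.729
vertex 1.336 -2.663 -3.889
endloop
endfacet
facet normal 0.686 0.199 -0.700
outer loop
vertex 1.752 -3.112 -3.609
vertex 1.336 -2.663 -3.889
vertex 1.768 -2.469 -3.41
endloop
endfacet
facet normal 0.783 0.456 0.422
outer loop
vertex 1.81 -2.963 -2.955
vertex 1.768 -2.469 -3.41
vertex 1.429 -2.423 -2.831
endloop
endfacet
facet normal 0.399 -0.598 0.695
outer loop
vertex 1.404 -3.463 -3.152
vertex 1.81 -2.963 -2.955
vertex 1.204 -3.037 -2.671
endloop
endfacet
facet normal -0.342 -0.931 -0.126
outer loop
vertex 1.111 -3.277 -3.729
vertex 1.404 -3.463 -3.152
vertex 0.772 -3.231 -3.15
endloop
endfacet
facet normal -0.414 -0.084 -0.906
outer loop
vertex 1.336 -2.663 -3.889
vertex 1.111 -3.277 -3.729
vertex 0.73 -2.737 -3.605
endloop
endfacet
facet normal 0.282 0.773 -0.568
outer loop
vertex 1.768 -2.469 -3.41
vertex 1.336 -2.663 -3.889
vertex 1.136 -2.237 -3.408
endloop
endfacet

endsolid


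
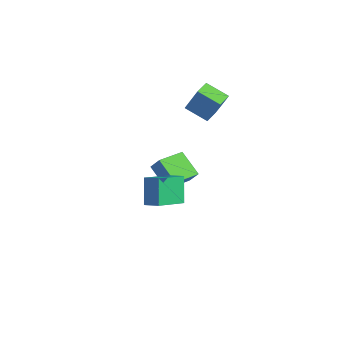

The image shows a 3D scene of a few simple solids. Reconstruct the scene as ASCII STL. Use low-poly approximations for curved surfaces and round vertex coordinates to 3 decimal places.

solid 
facet normal -0.802 -0.402 0.441
outer loop
vertex -0.921 2.958 3.62
vertex -1.367 3.885 3.655
vertex -1.62 2.679 2.096
endloop
endfacet
facet normal 0.434 -0.901 -0.034
outer loop
vertex -0.473 3.255 1.465
vertex -0.921 2.958 3.62
vertex -1.62 2.679 2.096
endloop
endfacet
facet normal -0.802 -0.402 0.441
outer loop
vertex -1.62 2.679 2.096
vertex -1.367 3.885 3.655
vertex -2.066 3.607 2.131
endloop
endfacet
facet normal -0.411 -0.164 -0.897
outer loop
vertex -2.066 3.607 2.131
vertex -0.473 3.255 1.465
vertex -1.62 2.679 2.096
endloop
endfacet
facet normal 0.411 0.164 0.897
outer loop
vertex -0.921 2.958 3.62
vertex -0.22 4.461 3.024
vertex -1.367 3.885 3.655
endloop
endfacet
facet normal 0.433 -0.901 -0.034
outer loop
vertex 0.226 3.533 2.989
vertex -0.921 2.958 3.62
vertex -0.473 3.255 1.465
endloop
endfacet
facet normal 0.411 0.164 0.897
outer loop
vertex 0.226 3.533 2.989
vertex -0.22 4.461 3.024
vertex -0.921 2.958 3.62
endloop
endfacet
facet normal -0.433 0.901 0.034
outer loop
vertex -1.367 3.885 3.655
vertex -0.22 4.461 3.024
vertex -2.066 3.607 2.131
endloop
endfacet
facet normal -0.411 -0.164 -0.897
outer loop
vertex -0.919 4.182 1.5
vertex -0.473 3.255 1.465
vertex -2.066 3.607 2.131
endloop
endfacet
facet normal -0.433 0.901 0.034
outer loop
vertex -2.066 3.607 2.131
vertex -0.22 4.461 3.024
vertex -0.919 4.182 1.5
endloop
endfacet
facet normal 0.802 0.403 -0.441
outer loop
vertex -0.919 4.182 1.5
vertex 0.226 3.533 2.989
vertex -0.473 3.255 1.465
endloop
endfacet
facet normal 0.802 0.402 -0.442
outer loop
vertex -0.22 4.461 3.024
vertex 0.226 3.533 2.989
vertex -0.919 4.182 1.5
endloop
endfacet
facet normal -0.586 -0.132 -0.800
outer loop
vertex -2.759 1.289 -2.565
vertex -2.906 2.935 -2.728
vertex -1.405 1.312 -3.56
endloop
endfacet
facet normal 0.089 -0.991 0.098
outer loop
vertex -0.814 1.445 -2.752
vertex -2.759 1.289 -2.565
vertex -1.405 1.312 -3.56
endloop
endfacet
facet normal -0.586 -0.132 -0.800
outer loop
vertex -1.405 1.312 -3.56
vertex -2.906 2.935 -2.728
vertex -1.553 2.958 -3.723
endloop
endfacet
facet normal 0.806 0.014 -0.592
outer loop
vertex -1.553 2.958 -3.723
vertex -0.814 1.445 -2.752
vertex -1.405 1.312 -3.56
endloop
endfacet
facet normal -0.806 -0.013 0.592
outer loop
vertex -2.759 1.289 -2.565
vertex -2.315 3.068 -1.92
vertex -2.906 2.935 -2.728
endloop
endfacet
facet normal 0.089 -0.991 0.098
outer loop
vertex -2.167 1.422 -1.757
vertex -2.759 1.289 -2.565
vertex -0.814 1.445 -2.752
endloop
endfacet
facet normal -0.806 -0.014 0.592
outer loop
vertex -2.167 1.422 -1.757
vertex -2.315 3.068 -1.92
vertex -2.759 1.289 -2.565
endloop
endfacet
facet normal -0.089 0.991 -0.098
outer loop
vertex -2.906 2.935 -2.728
vertex -2.315 3.068 -1.92
vertex -1.553 2.958 -3.723
endloop
endfacet
facet normal 0.806 0.013 -0.592
outer loop
vertex -0.961 3.091 -2.915
vertex -0.814 1.445 -2.752
vertex -1.553 2.958 -3.723
endloop
endfacet
facet normal -0.089 0.991 -0.098
outer loop
vertex -1.553 2.958 -3.723
vertex -2.315 3.068 -1.92
vertex -0.961 3.091 -2.915
endloop
endfacet
facet normal 0.586 0.132 0.800
outer loop
vertex -0.961 3.091 -2.915
vertex -2.167 1.422 -1.757
vertex -0.814 1.445 -2.752
endloop
endfacet
facet normal 0.586 0.132 0.800
outer loop
vertex -2.315 3.068 -1.92
vertex -2.167 1.422 -1.757
vertex -0.961 3.091 -2.915
endloop
endfacet
facet normal -0.425 0.330 0.843
outer loop
vertex 3.787 -3.177 2.441
vertex 3.395 -1.321 1.517
vertex 3.025 -3.472 2.172
endloop
endfacet
facet normal 0.186 -0.880 0.438
outer loop
vertex 3.705 -3.999 0.823
vertex 3.787 -3.177 2.441
vertex 3.025 -3.472 2.172
endloop
endfacet
facet normal -0.425 0.330 0.843
outer loop
vertex 3.025 -3.472 2.172
vertex 3.395 -1.321 1.517
vertex 2.633 -1.616 1.248
endloop
endfacet
facet normal -0.886 -0.343 -0.313
outer loop
vertex 2.633 -1.616 1.248
vertex 3.705 -3.999 0.823
vertex 3.025 -3.472 2.172
endloop
endfacet
facet normal 0.886 0.343 0.313
outer loop
vertex 3.787 -3.177 2.441
vertex 4.075 -1.848 0.168
vertex 3.395 -1.321 1.517
endloop
endfacet
facet normal 0.186 -0.880 0.438
outer loop
vertex 4.467 -3.704 1.092
vertex 3.787 -3.177 2.441
vertex 3.705 -3.999 0.823
endloop
endfacet
facet normal 0.886 0.343 0.313
outer loop
vertex 4.467 -3.704 1.092
vertex 4.075 -1.848 0.168
vertex 3.787 -3.177 2.441
endloop
endfacet
facet normal -0.186 0.880 -0.438
outer loop
vertex 3.395 -1.321 1.517
vertex 4.075 -1.848 0.168
vertex 2.633 -1.616 1.248
endloop
endfacet
facet normal -0.886 -0.343 -0.313
outer loop
vertex 3.313 -2.143 -0.101
vertex 3.705 -3.999 0.823
vertex 2.633 -1.616 1.248
endloop
endfacet
facet normal -0.186 0.880 -0.438
outer loop
vertex 2.633 -1.616 1.248
vertex 4.075 -1.848 0.168
vertex 3.313 -2.143 -0.101
endloop
endfacet
facet normal 0.425 -0.330 -0.843
outer loop
vertex 3.313 -2.143 -0.101
vertex 4.467 -3.704 1.092
vertex 3.705 -3.999 0.823
endloop
endfacet
facet normal 0.425 -0.330 -0.843
outer loop
vertex 4.075 -1.848 0.168
vertex 4.467 -3.704 1.092
vertex 3.313 -2.143 -0.101
endloop
endfacet

endsolid


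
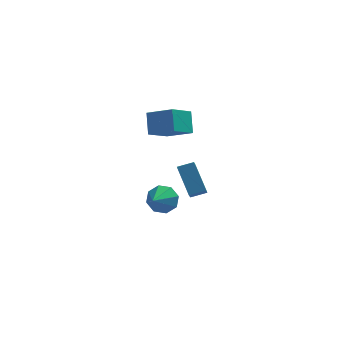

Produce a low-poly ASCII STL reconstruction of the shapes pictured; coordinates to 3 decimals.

solid 
facet normal -0.945 -0.159 -0.285
outer loop
vertex 2.268 -3.761 2.686
vertex 2.362 -2.643 1.752
vertex 2.955 -5.101 1.152
endloop
endfacet
facet normal -0.065 -0.766 0.640
outer loop
vertex 3.938 -4.937 1.448
vertex 2.268 -3.761 2.686
vertex 2.955 -5.101 1.152
endloop
endfacet
facet normal -0.945 -0.159 -0.285
outer loop
vertex 2.955 -5.101 1.152
vertex 2.362 -2.643 1.752
vertex 3.049 -3.984 0.218
endloop
endfacet
facet normal 0.319 -0.624 -0.714
outer loop
vertex 3.049 -3.984 0.218
vertex 3.938 -4.937 1.448
vertex 2.955 -5.101 1.152
endloop
endfacet
facet normal -0.319 0.623 0.714
outer loop
vertex 2.268 -3.761 2.686
vertex 3.345 -2.479 2.048
vertex 2.362 -2.643 1.752
endloop
endfacet
facet normal -0.064 -0.765 0.640
outer loop
vertex 3.251 -3.596 2.982
vertex 2.268 -3.761 2.686
vertex 3.938 -4.937 1.448
endloop
endfacet
facet normal -0.320 0.624 0.714
outer loop
vertex 3.251 -3.596 2.982
vertex 3.345 -2.479 2.048
vertex 2.268 -3.761 2.686
endloop
endfacet
facet normal 0.065 0.766 -0.640
outer loop
vertex 2.362 -2.643 1.752
vertex 3.345 -2.479 2.048
vertex 3.049 -3.984 0.218
endloop
endfacet
facet normal 0.320 -0.623 -0.714
outer loop
vertex 4.032 -3.819 0.514
vertex 3.938 -4.937 1.448
vertex 3.049 -3.984 0.218
endloop
endfacet
facet normal 0.064 0.766 -0.640
outer loop
vertex 3.049 -3.984 0.218
vertex 3.345 -2.479 2.048
vertex 4.032 -3.819 0.514
endloop
endfacet
facet normal 0.945 0.158 0.285
outer loop
vertex 4.032 -3.819 0.514
vertex 3.251 -3.596 2.982
vertex 3.938 -4.937 1.448
endloop
endfacet
facet normal 0.945 0.159 0.285
outer loop
vertex 3.345 -2.479 2.048
vertex 3.251 -3.596 2.982
vertex 4.032 -3.819 0.514
endloop
endfacet
facet normal -0.814 0.413 -0.408
outer loop
vertex 0.408 3.662 2.782
vertex 1.556 4.962 1.807
vertex 0.516 2.602 1.496
endloop
endfacet
facet normal -0.577 -0.653 0.490
outer loop
vertex 2.104 1.798 2.293
vertex 0.408 3.662 2.782
vertex 0.516 2.602 1.496
endloop
endfacet
facet normal -0.814 0.413 -0.408
outer loop
vertex 0.516 2.602 1.496
vertex 1.556 4.962 1.807
vertex 1.664 3.902 0.521
endloop
endfacet
facet normal 0.065 -0.635 -0.770
outer loop
vertex 1.664 3.902 0.521
vertex 2.104 1.798 2.293
vertex 0.516 2.602 1.496
endloop
endfacet
facet normal -0.065 0.635 0.770
outer loop
vertex 0.408 3.662 2.782
vertex 3.144 4.158 2.604
vertex 1.556 4.962 1.807
endloop
endfacet
facet normal -0.577 -0.653 0.490
outer loop
vertex 1.996 2.858 3.579
vertex 0.408 3.662 2.782
vertex 2.104 1.798 2.293
endloop
endfacet
facet normal -0.065 0.635 0.770
outer loop
vertex 1.996 2.858 3.579
vertex 3.144 4.158 2.604
vertex 0.408 3.662 2.782
endloop
endfacet
facet normal 0.577 0.653 -0.490
outer loop
vertex 1.556 4.962 1.807
vertex 3.144 4.158 2.604
vertex 1.664 3.902 0.521
endloop
endfacet
facet normal 0.065 -0.635 -0.770
outer loop
vertex 3.252 3.098 1.318
vertex 2.104 1.798 2.293
vertex 1.664 3.902 0.521
endloop
endfacet
facet normal 0.577 0.653 -0.490
outer loop
vertex 1.664 3.902 0.521
vertex 3.144 4.158 2.604
vertex 3.252 3.098 1.318
endloop
endfacet
facet normal 0.814 -0.413 0.408
outer loop
vertex 3.252 3.098 1.318
vertex 1.996 2.858 3.579
vertex 2.104 1.798 2.293
endloop
endfacet
facet normal 0.814 -0.413 0.408
outer loop
vertex 3.144 4.158 2.604
vertex 1.996 2.858 3.579
vertex 3.252 3.098 1.318
endloop
endfacet
facet normal 0.320 0.819 -0.477
outer loop
vertex 2.378 -0.939 -1.759
vertex 1.402 -0.78 -2.14
vertex 1.925 -0.477 -1.269
endloop
endfacet
facet normal 0.514 -0.334 0.790
outer loop
vertex 2.378 -0.939 -1.759
vertex 1.925 -0.477 -1.269
vertex 0.838 -2.22 -1.3
endloop
endfacet
facet normal 0.320 0.818 -0.477
outer loop
vertex 1.925 -0.477 -1.269
vertex 1.402 -0.78 -2.14
vertex 1.166 -0.192 -1.29
endloop
endfacet
facet normal -0.028 -0.000 1.000
outer loop
vertex 1.925 -0.477 -1.269
vertex 1.166 -0.192 -1.29
vertex 0.838 -2.22 -1.3
endloop
endfacet
facet normal 0.321 0.818 -0.477
outer loop
vertex 1.166 -0.192 -1.29
vertex 1.402 -0.78 -2.14
vertex 0.545 -0.251 -1.809
endloop
endfacet
facet normal -0.644 0.100 0.759
outer loop
vertex 1.166 -0.192 -1.29
vertex 0.545 -0.251 -1.809
vertex 0.838 -2.22 -1.3
endloop
endfacet
facet normal 0.321 0.818 -0.478
outer loop
vertex 0.545 -0.251 -1.809
vertex 1.402 -0.78 -2.14
vertex 0.426 -0.62 -2.521
endloop
endfacet
facet normal -0.974 -0.091 0.210
outer loop
vertex 0.545 -0.251 -1.809
vertex 0.426 -0.62 -2.521
vertex 0.838 -2.22 -1.3
endloop
endfacet
facet normal 0.320 0.818 -0.477
outer loop
vertex 0.426 -0.62 -2.521
vertex 1.402 -0.78 -2.14
vertex 0.878 -1.083 -3.011
endloop
endfacet
facet normal -0.825 -0.461 -0.326
outer loop
vertex 0.426 -0.62 -2.521
vertex 0.878 -1.083 -3.011
vertex 0.838 -2.22 -1.3
endloop
endfacet
facet normal 0.320 0.818 -0.477
outer loop
vertex 0.878 -1.083 -3.011
vertex 1.402 -0.78 -2.14
vertex 1.638 -1.368 -2.99
endloop
endfacet
facet normal -0.284 -0.796 -0.535
outer loop
vertex 0.878 -1.083 -3.011
vertex 1.638 -1.368 -2.99
vertex 0.838 -2.22 -1.3
endloop
endfacet
facet normal 0.320 0.818 -0.477
outer loop
vertex 1.638 -1.368 -2.99
vertex 1.402 -0.78 -2.14
vertex 2.259 -1.308 -2.471
endloop
endfacet
facet normal 0.333 -0.896 -0.294
outer loop
vertex 1.638 -1.368 -2.99
vertex 2.259 -1.308 -2.471
vertex 0.838 -2.22 -1.3
endloop
endfacet
facet normal 0.320 0.818 -0.478
outer loop
vertex 2.259 -1.308 -2.471
vertex 1.402 -0.78 -2.14
vertex 2.378 -0.939 -1.759
endloop
endfacet
facet normal 0.662 -0.705 0.255
outer loop
vertex 2.259 -1.308 -2.471
vertex 2.378 -0.939 -1.759
vertex 0.838 -2.22 -1.3
endloop
endfacet

endsolid
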